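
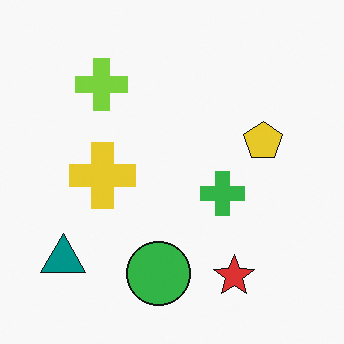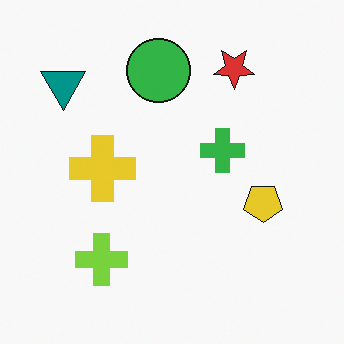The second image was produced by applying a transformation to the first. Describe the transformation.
This is the original image flipped vertically (top ↔ bottom).

The red star is in the bottom-right of the first image and the top-right of the second — shapes on opposite sides of the horizontal midline have swapped in a mirror flip.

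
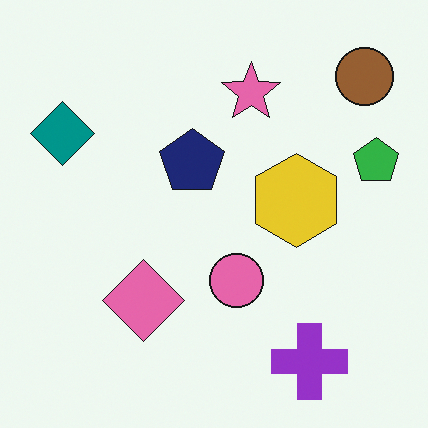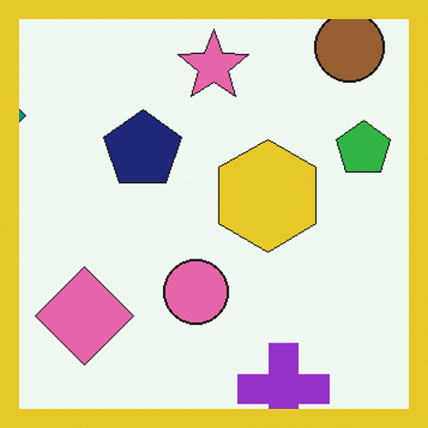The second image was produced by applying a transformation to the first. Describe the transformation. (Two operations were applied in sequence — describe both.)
The transformation is: cropped to a modestly smaller region and rescaled, then framed with a yellow border.

The visible shapes are larger and the field of view is narrower; shapes near the original edges may be partly or wholly outside the frame — a crop-and-rescale. A solid yellow frame runs around the edge of the second image, with the content slightly shrunk inside it.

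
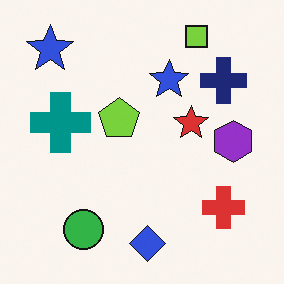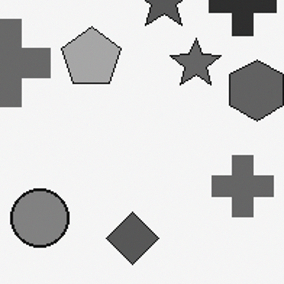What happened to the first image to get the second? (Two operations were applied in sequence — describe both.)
The image was cropped to a modestly smaller region and rescaled, then converted to grayscale.

The visible shapes are larger and the field of view is narrower; shapes near the original edges may be partly or wholly outside the frame — a crop-and-rescale. All color is removed — every shape is now a shade of grey.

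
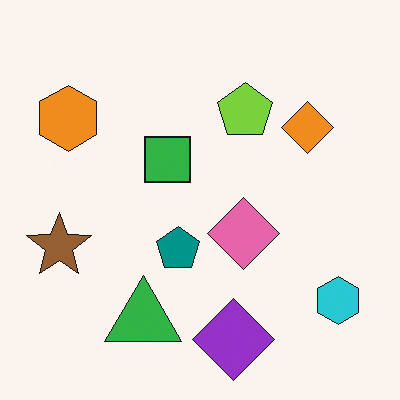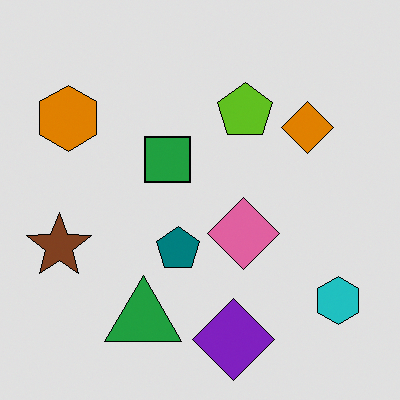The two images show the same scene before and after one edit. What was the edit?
Posterized to a reduced palette.

Each flat color has snapped to a coarser quantized level — most visibly, the near-white background has dropped to a flat grey.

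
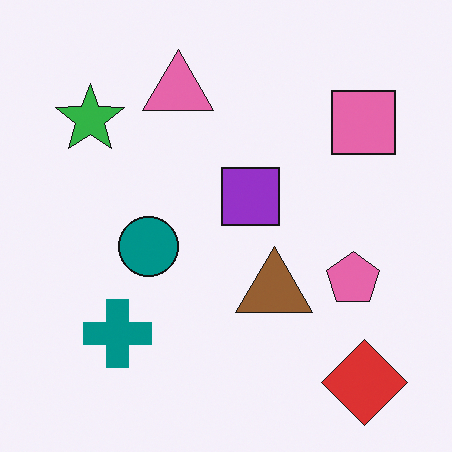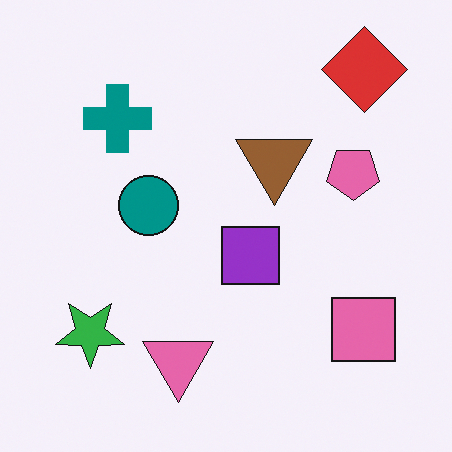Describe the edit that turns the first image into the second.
It was flipped vertically (top ↔ bottom).

The red diamond is in the bottom-right of the first image and the top-right of the second — shapes on opposite sides of the horizontal midline have swapped in a mirror flip.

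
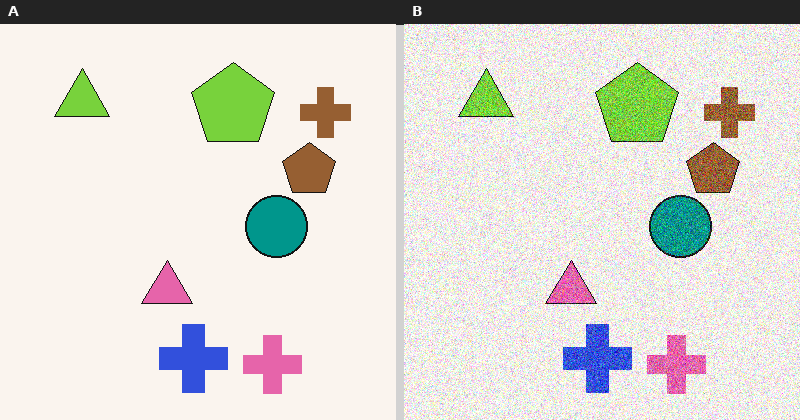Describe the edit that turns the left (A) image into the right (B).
It was degraded with strong gaussian noise.

Random speckle covers the whole image, including the flat background.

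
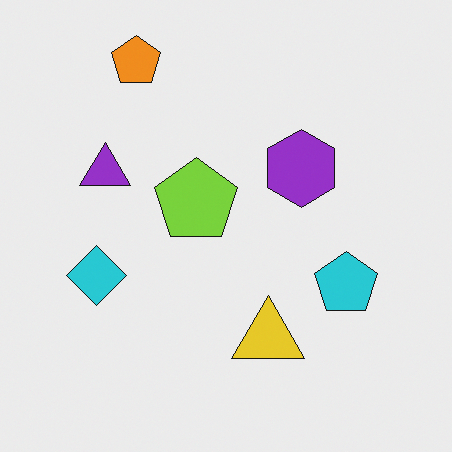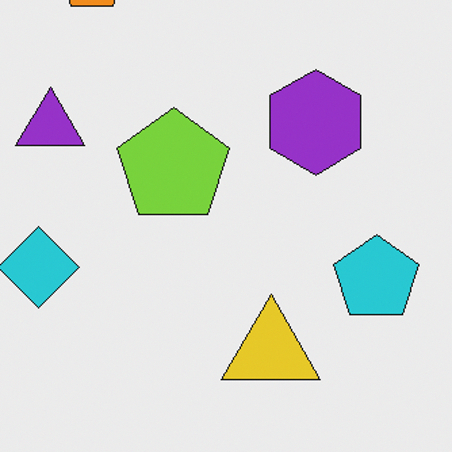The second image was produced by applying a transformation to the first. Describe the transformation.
This is the original image cropped slightly and scaled back up.

The visible shapes are larger and the field of view is narrower; shapes near the original edges may be partly or wholly outside the frame — a crop-and-rescale.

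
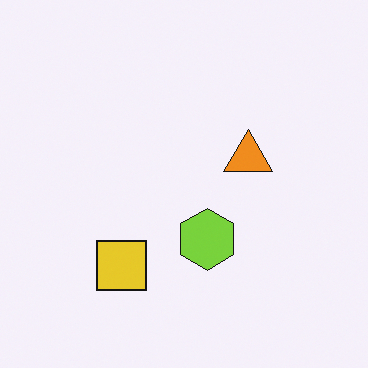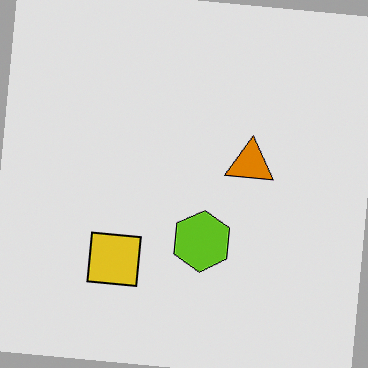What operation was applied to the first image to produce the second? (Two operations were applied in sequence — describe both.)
The image was rotated clockwise by a small amount, then posterized to a reduced palette.

Every shape is tilted by the same angle and the image corners show triangular fill wedges — a whole-image rotation by a non-right angle. Each flat color has snapped to a coarser quantized level — most visibly, the near-white background has dropped to a flat grey.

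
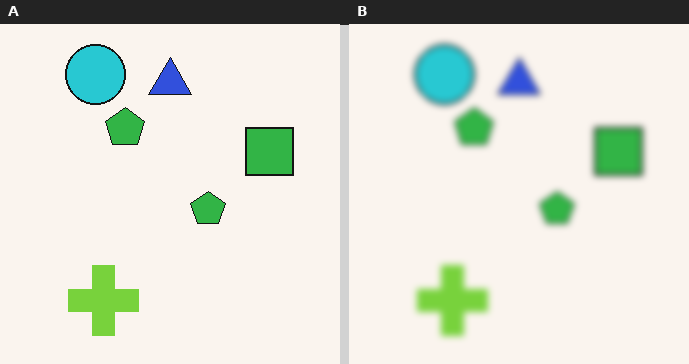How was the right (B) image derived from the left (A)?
The image was moderately blurred.

Shape edges and outlines are uniformly softened across the whole image.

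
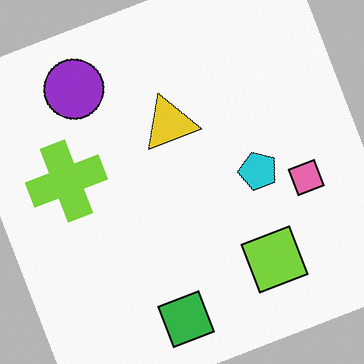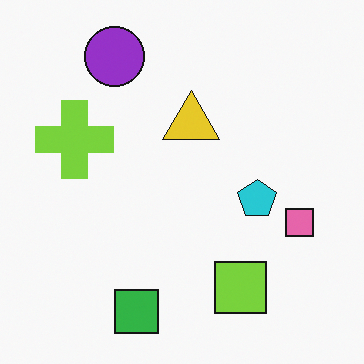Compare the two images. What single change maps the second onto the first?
The first image is the second rotated counter-clockwise by a moderate amount.

Every shape is tilted by the same angle and the image corners show triangular fill wedges — a whole-image rotation by a non-right angle.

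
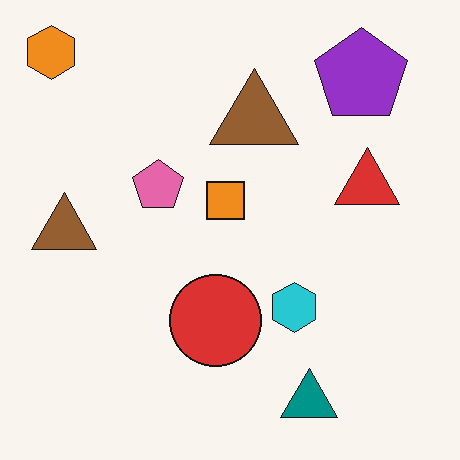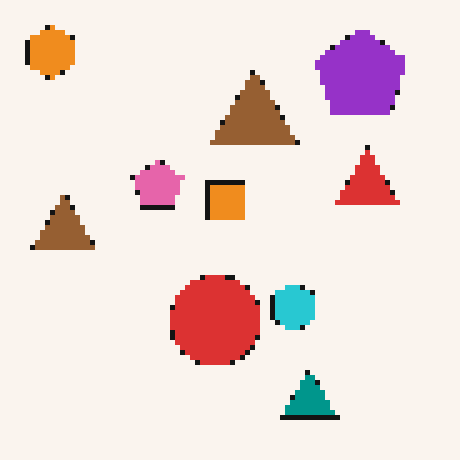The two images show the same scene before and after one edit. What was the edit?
Mildly pixelated.

Shapes are reduced to large square blocks; fine edges and outlines are lost — a downscale-then-upscale (mosaic) effect.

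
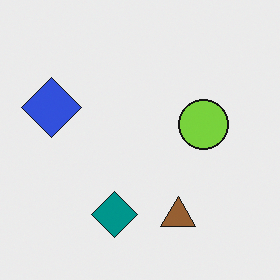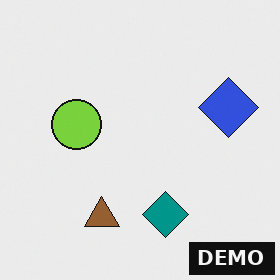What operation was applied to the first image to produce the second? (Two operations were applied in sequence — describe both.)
Flipped horizontally (left ↔ right), then watermarked with the text "DEMO" in the lower-right corner.

The blue diamond is in the left of the first image and the right of the second — shapes on opposite sides of the vertical midline have swapped in a mirror flip. A dark label reading "DEMO" appears in the lower-right corner.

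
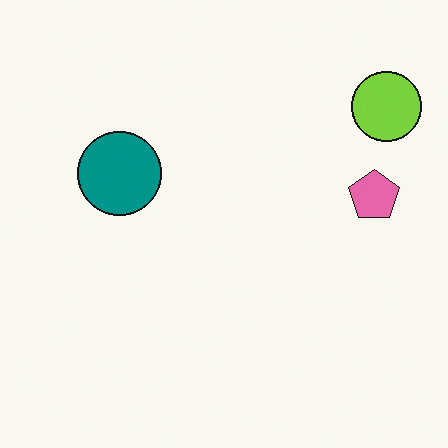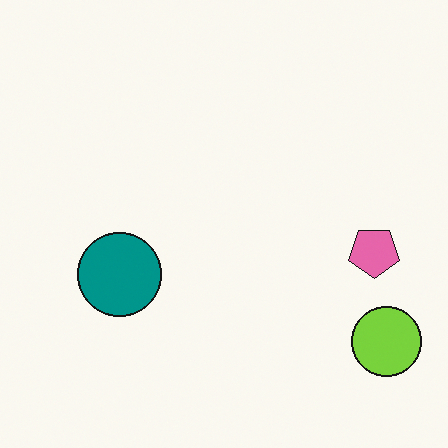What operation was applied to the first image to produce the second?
The image was flipped vertically (top ↔ bottom).

The lime circle is in the top-right of the first image and the bottom-right of the second — shapes on opposite sides of the horizontal midline have swapped in a mirror flip.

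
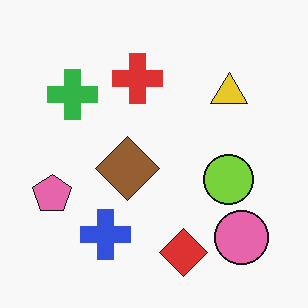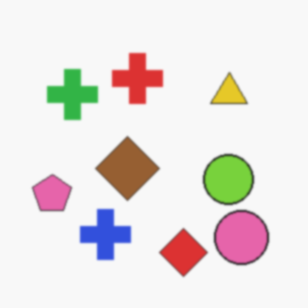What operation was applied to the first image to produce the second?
The image was slightly softened.

Shape edges and outlines are uniformly softened across the whole image.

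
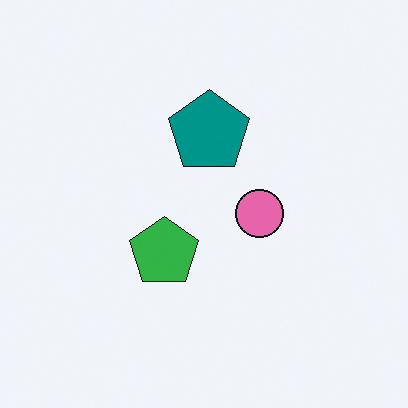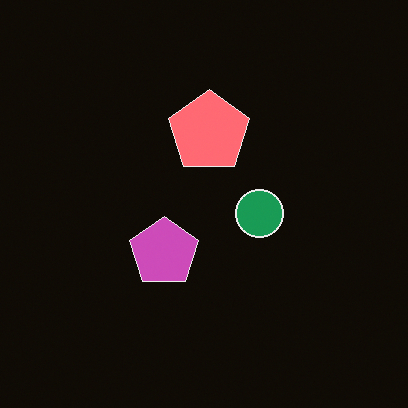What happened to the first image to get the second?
The second image is the first color-inverted (negative).

The light background has become dark and every shape's color is its complement — a photographic negative.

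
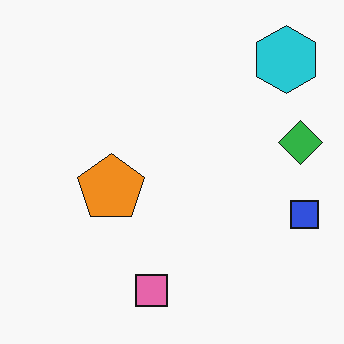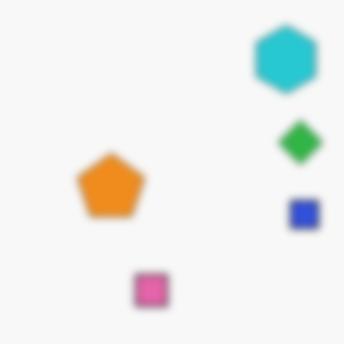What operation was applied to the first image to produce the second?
The transformation is: noticeably gaussian-blurred.

Shape edges and outlines are uniformly softened across the whole image.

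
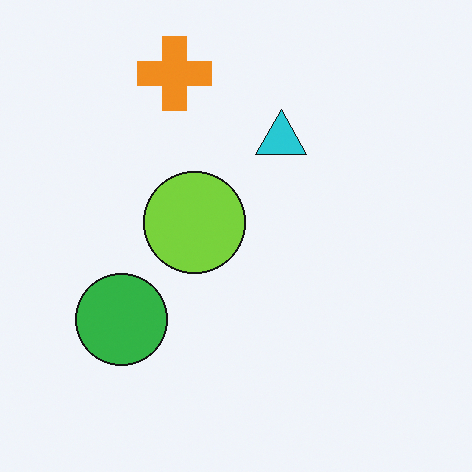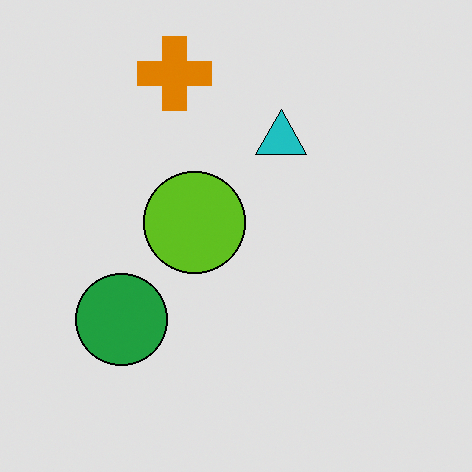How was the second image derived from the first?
It was posterized to a reduced palette.

Each flat color has snapped to a coarser quantized level — most visibly, the near-white background has dropped to a flat grey.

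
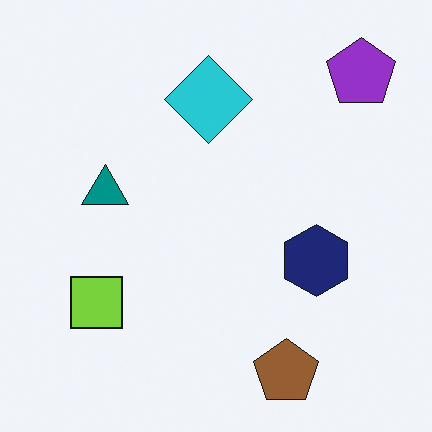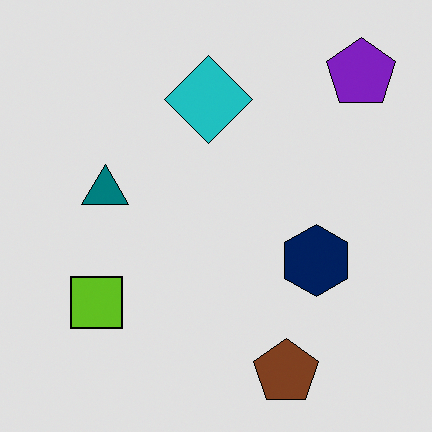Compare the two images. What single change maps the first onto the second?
Moderately posterized.

Each flat color has snapped to a coarser quantized level — most visibly, the near-white background has dropped to a flat grey.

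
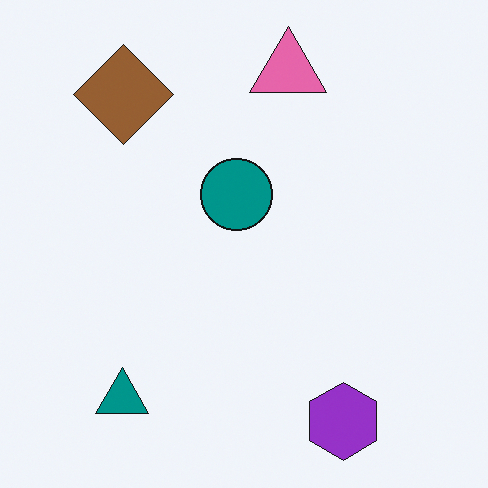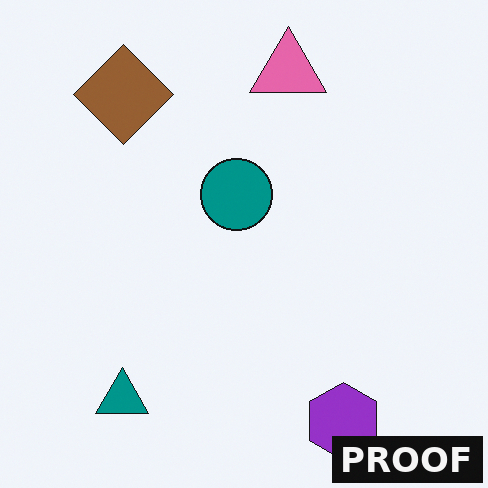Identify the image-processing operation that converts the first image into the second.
This is the original image watermarked with the text "PROOF" in the lower-right corner.

A dark label reading "PROOF" appears in the lower-right corner.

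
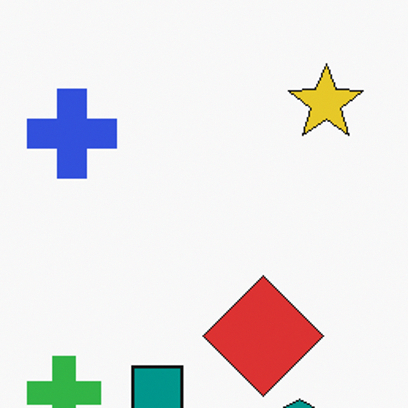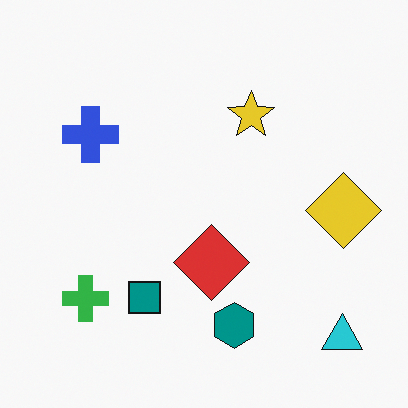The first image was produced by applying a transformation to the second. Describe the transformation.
The transformation is: cropped to a modestly smaller region and rescaled.

The visible shapes are larger and the field of view is narrower; shapes near the original edges may be partly or wholly outside the frame — a crop-and-rescale.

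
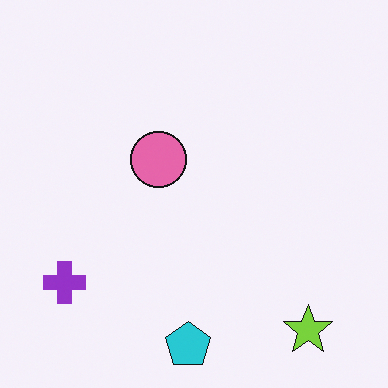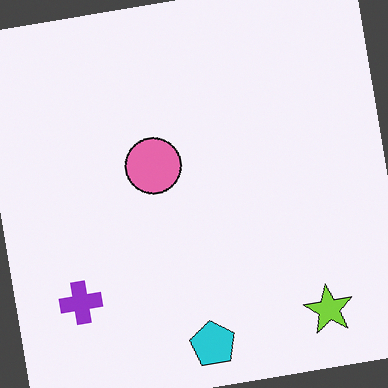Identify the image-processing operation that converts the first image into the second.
This is the original image rotated counter-clockwise by a small amount.

Every shape is tilted by the same angle and the image corners show triangular fill wedges — a whole-image rotation by a non-right angle.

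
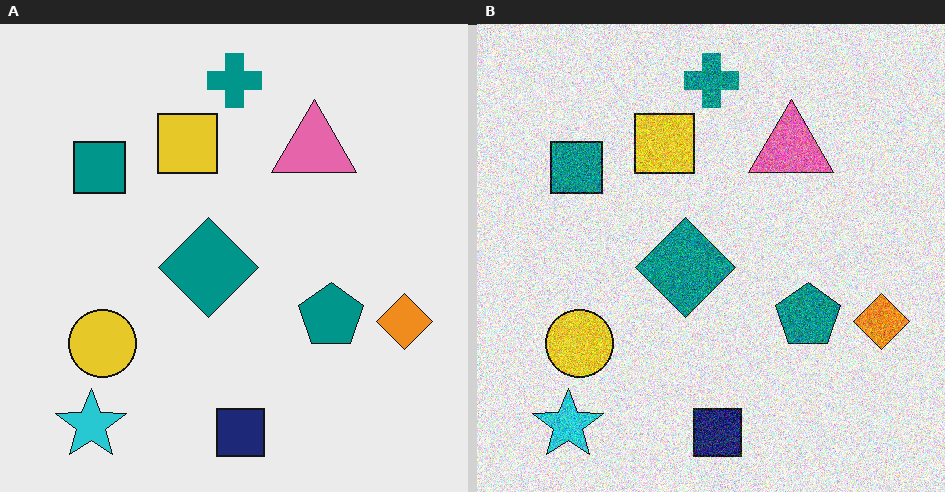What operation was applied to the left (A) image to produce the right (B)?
This is the original image degraded with strong gaussian noise.

Random speckle covers the whole image, including the flat background.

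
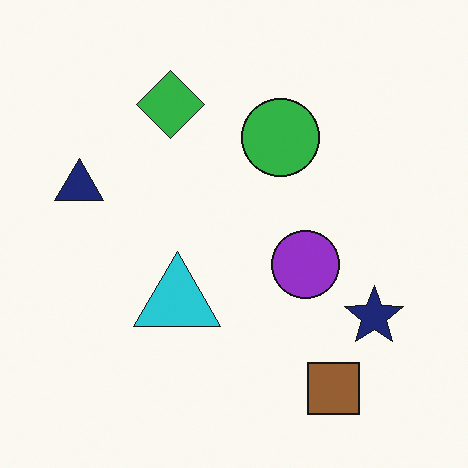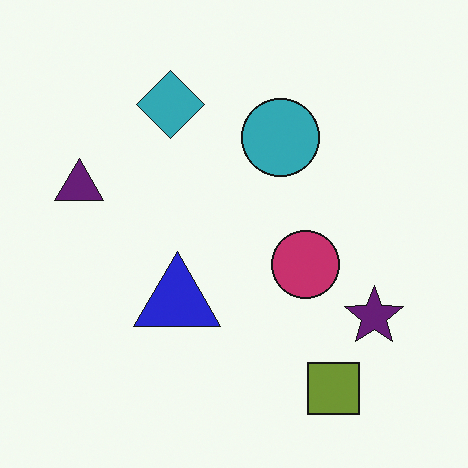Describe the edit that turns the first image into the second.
The transformation is: hue-shifted by a small amount.

Every shape's color has rotated by the same amount around the hue wheel — a uniform hue shift.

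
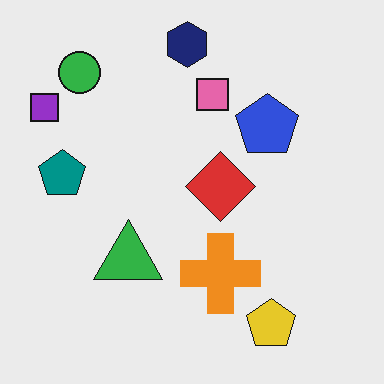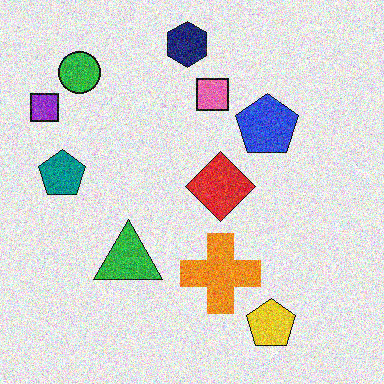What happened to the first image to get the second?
Degraded with strong gaussian noise.

Random speckle covers the whole image, including the flat background.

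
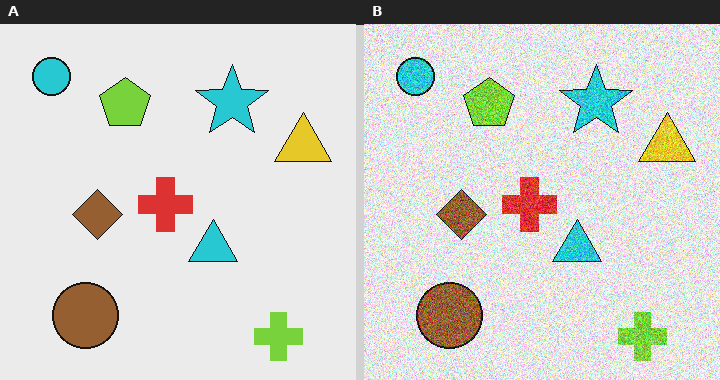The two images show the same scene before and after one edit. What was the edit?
The image was degraded with a thick layer of grain.

Random speckle covers the whole image, including the flat background.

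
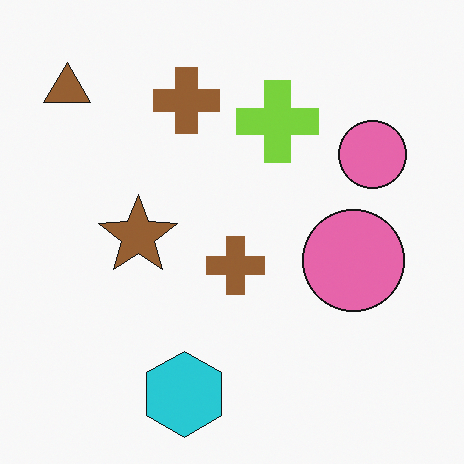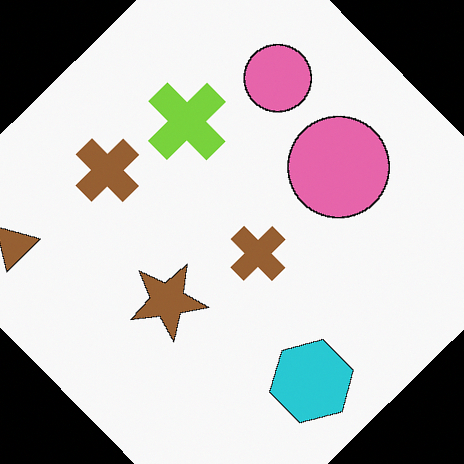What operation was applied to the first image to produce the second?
The second image is the first rotated counter-clockwise by a large amount — several tens of degrees.

Every shape is tilted by the same angle and the image corners show triangular fill wedges — a whole-image rotation by a non-right angle.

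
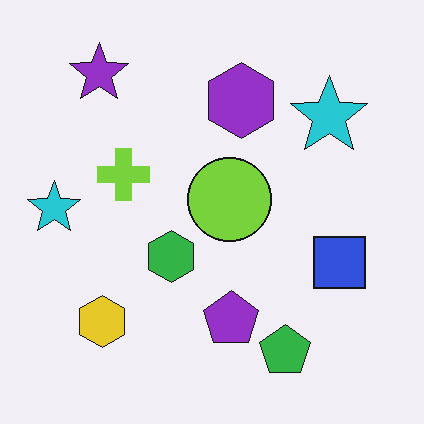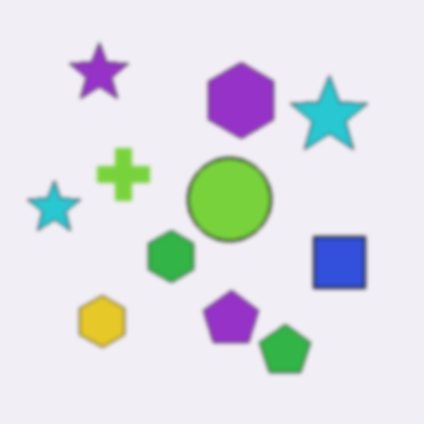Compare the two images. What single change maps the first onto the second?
It was lightly blurred.

Shape edges and outlines are uniformly softened across the whole image.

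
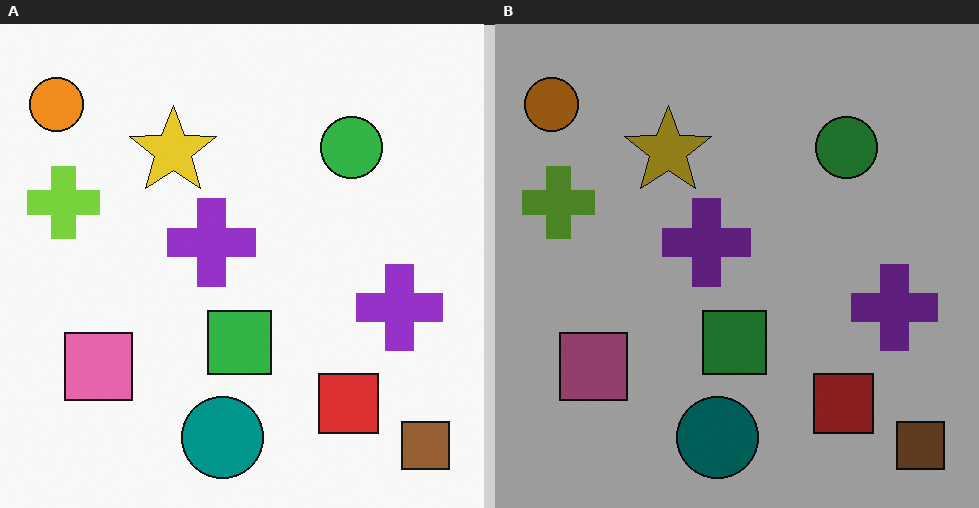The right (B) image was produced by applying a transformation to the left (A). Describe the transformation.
The transformation is: substantially darkened.

Every pixel — background and shapes alike — is uniformly darkened.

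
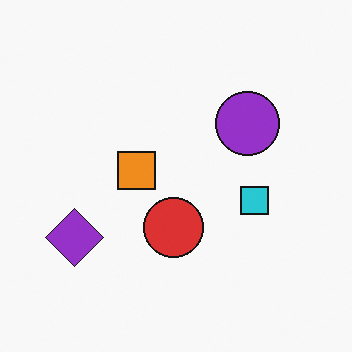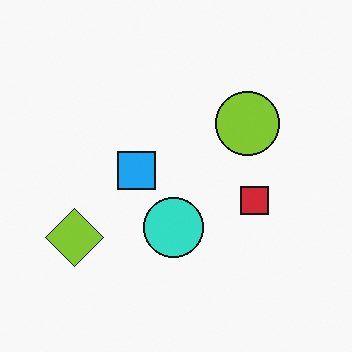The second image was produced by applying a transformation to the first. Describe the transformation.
The transformation is: hue-shifted through roughly half the color wheel.

Every shape's color has rotated by the same amount around the hue wheel — a uniform hue shift.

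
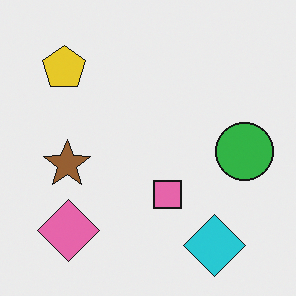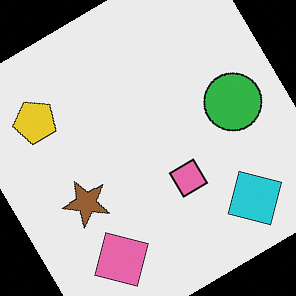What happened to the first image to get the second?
The transformation is: rotated counter-clockwise by a large amount — several tens of degrees.

Every shape is tilted by the same angle and the image corners show triangular fill wedges — a whole-image rotation by a non-right angle.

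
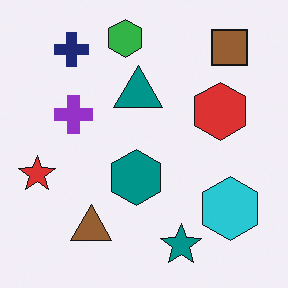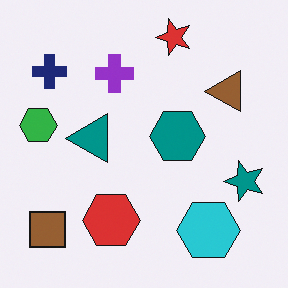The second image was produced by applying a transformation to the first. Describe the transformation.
The image was transposed (reflected across the top-left ↔ bottom-right diagonal).

Shapes have swapped their row and column positions — what was in the top-right is now in the bottom-left — a diagonal reflection.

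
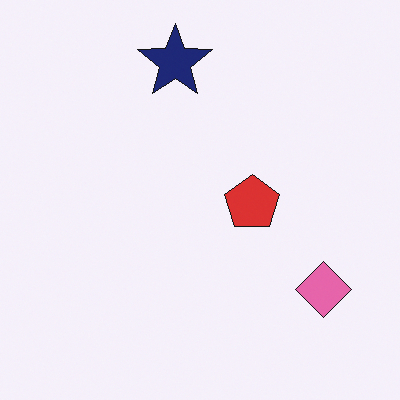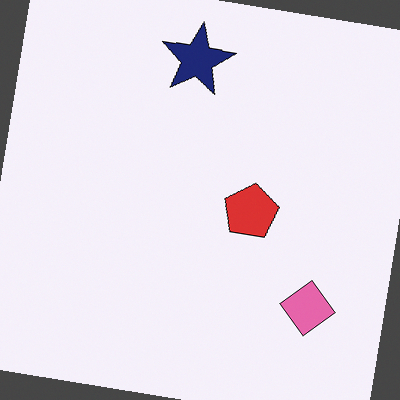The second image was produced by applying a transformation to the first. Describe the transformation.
The second image is the first rotated clockwise by a slight angle.

Every shape is tilted by the same angle and the image corners show triangular fill wedges — a whole-image rotation by a non-right angle.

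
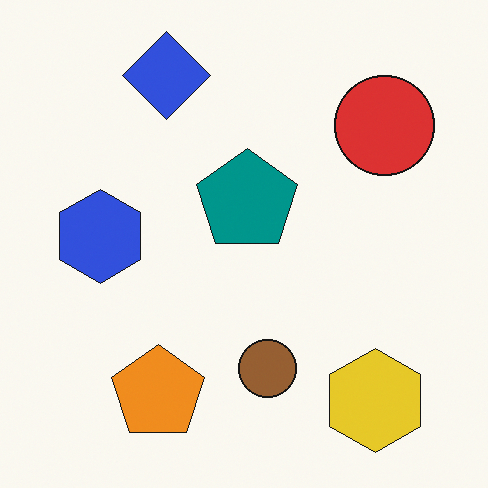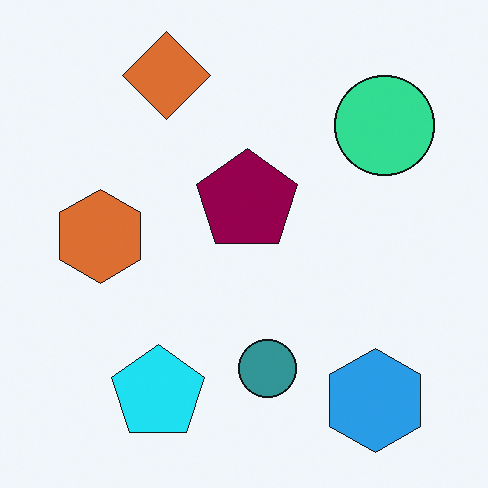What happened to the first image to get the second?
Hue-shifted by a moderate amount.

Every shape's color has rotated by the same amount around the hue wheel — a uniform hue shift.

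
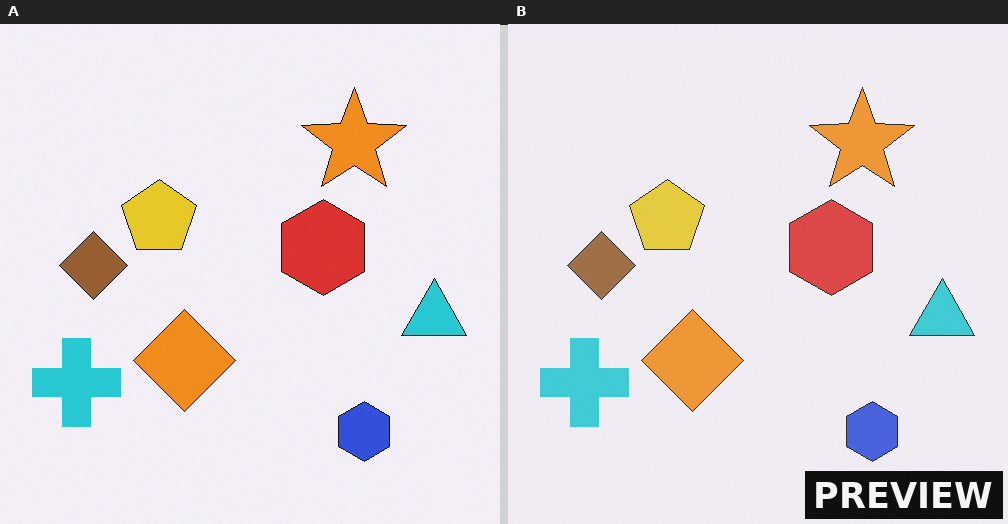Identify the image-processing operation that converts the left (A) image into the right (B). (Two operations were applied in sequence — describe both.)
This is the original image given slightly reduced contrast, then watermarked with the text "PREVIEW" in the lower-right corner.

Tones are pushed toward mid-grey across the whole image — a global contrast change. A dark label reading "PREVIEW" appears in the lower-right corner.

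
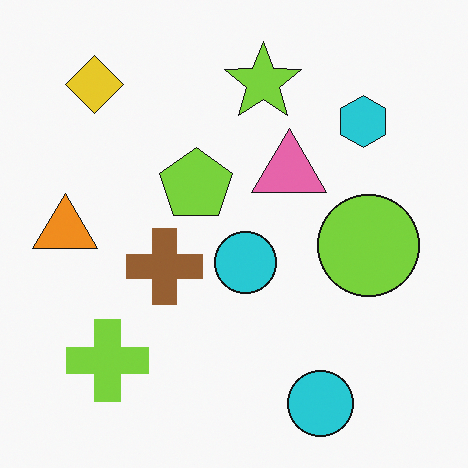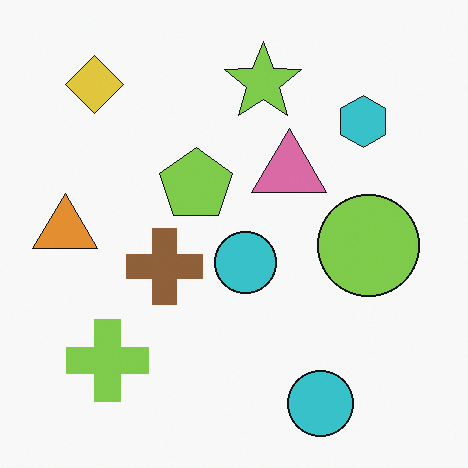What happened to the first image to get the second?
Slightly desaturated.

All colors are more muted and greyish — a global saturation change.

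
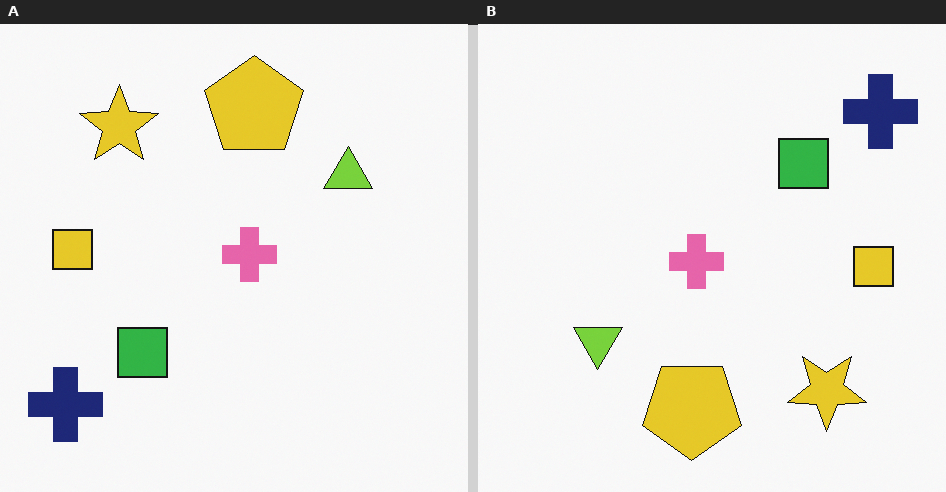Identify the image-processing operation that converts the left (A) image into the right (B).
This is the original image rotated 180°.

The navy cross sits in the bottom-left of the left (A) image and the top-right of the right (B) — consistent with a whole-image 180° rotation.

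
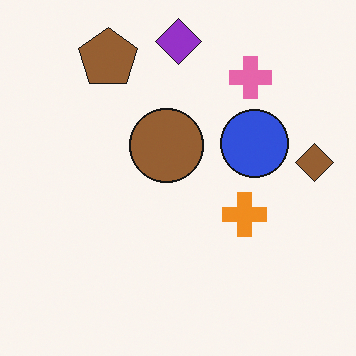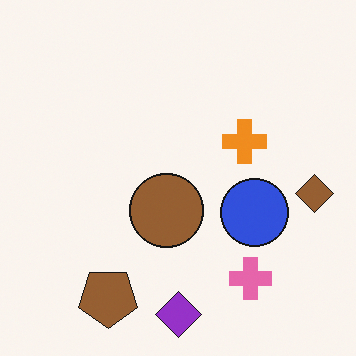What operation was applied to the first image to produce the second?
The image was flipped vertically (top ↔ bottom).

The purple diamond is in the top of the first image and the bottom of the second — shapes on opposite sides of the horizontal midline have swapped in a mirror flip.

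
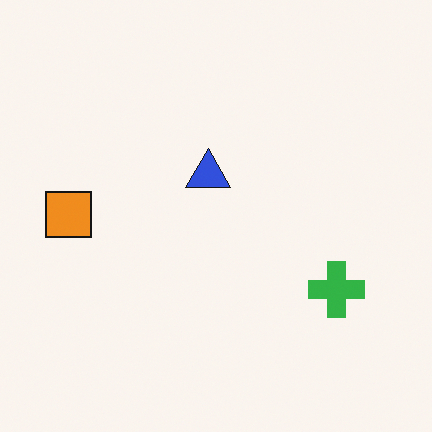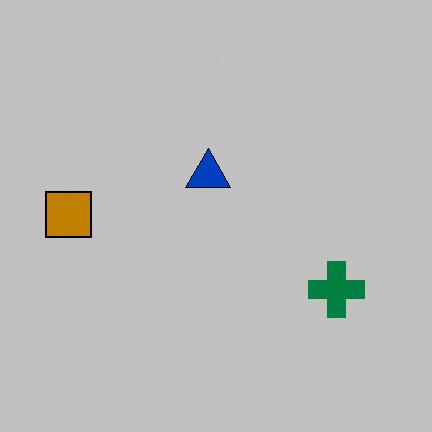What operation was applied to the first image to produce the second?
The second image is the first aggressively posterized.

Each flat color has snapped to a coarser quantized level — most visibly, the near-white background has dropped to a flat grey.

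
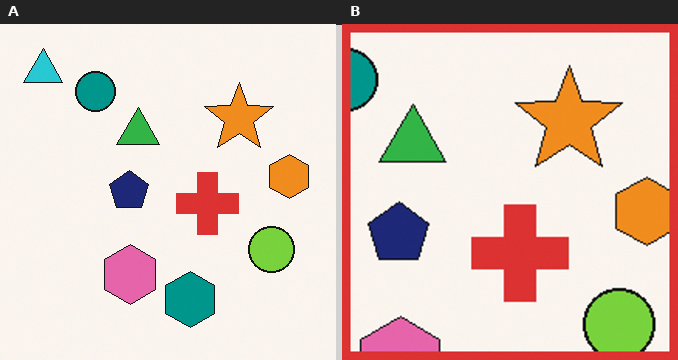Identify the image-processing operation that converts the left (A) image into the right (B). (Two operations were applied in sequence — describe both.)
The transformation is: cropped tightly and scaled back up, then framed with a red border.

The visible shapes are larger and the field of view is narrower; shapes near the original edges may be partly or wholly outside the frame — a crop-and-rescale. A solid red frame runs around the edge of the right (B) image, with the content slightly shrunk inside it.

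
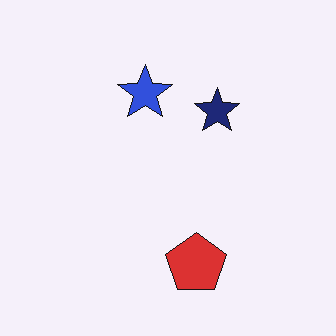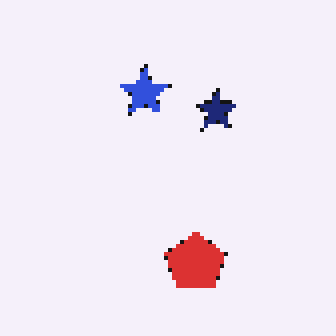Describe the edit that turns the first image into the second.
The transformation is: mildly pixelated.

Shapes are reduced to large square blocks; fine edges and outlines are lost — a downscale-then-upscale (mosaic) effect.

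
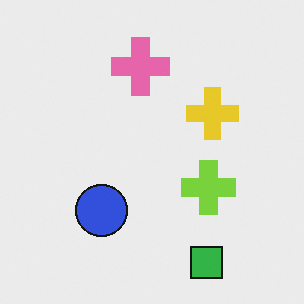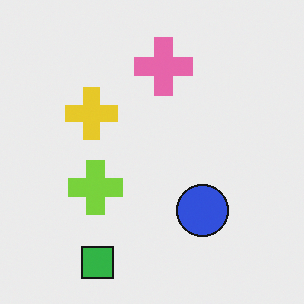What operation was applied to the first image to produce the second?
It was flipped horizontally (left ↔ right).

The yellow cross is in the right of the first image and the left of the second — shapes on opposite sides of the vertical midline have swapped in a mirror flip.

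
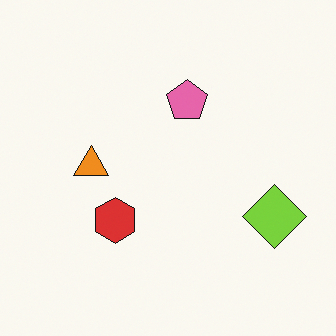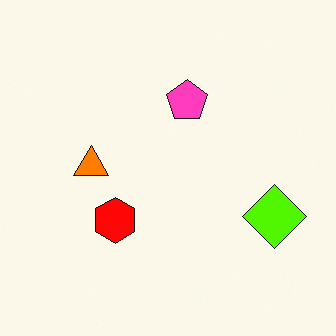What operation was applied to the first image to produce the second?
The second image is the first made much more vivid (saturation change).

All colors are more vivid — a global saturation change.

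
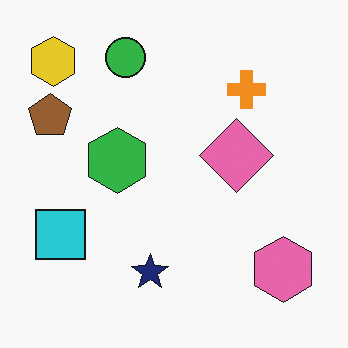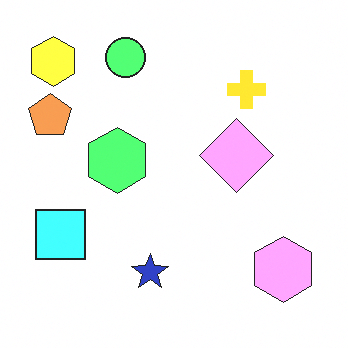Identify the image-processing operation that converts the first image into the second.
Noticeably brightened.

Every pixel — background and shapes alike — is uniformly brightened.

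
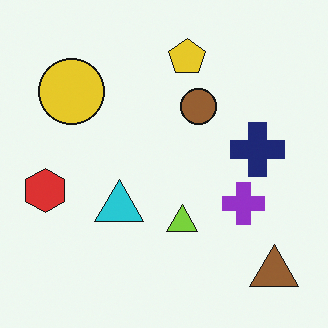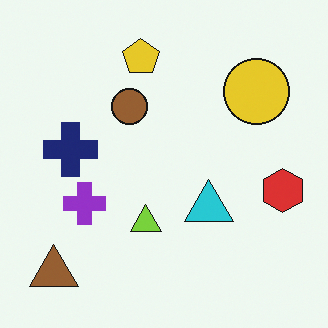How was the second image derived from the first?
This is the original image flipped horizontally (left ↔ right).

The red hexagon is in the left of the first image and the right of the second — shapes on opposite sides of the vertical midline have swapped in a mirror flip.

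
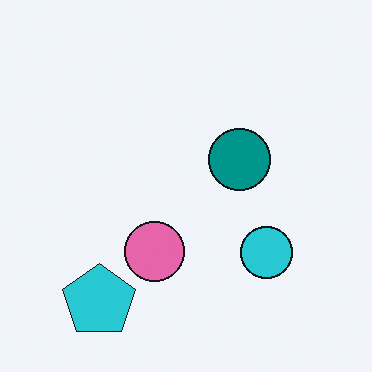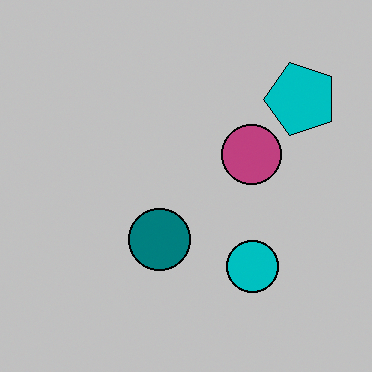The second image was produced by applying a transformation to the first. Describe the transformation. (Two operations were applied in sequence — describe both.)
The second image is the first aggressively posterized, then transposed (reflected across the top-left ↔ bottom-right diagonal).

Each flat color has snapped to a coarser quantized level — most visibly, the near-white background has dropped to a flat grey. Shapes have swapped their row and column positions — what was in the top-right is now in the bottom-left — a diagonal reflection.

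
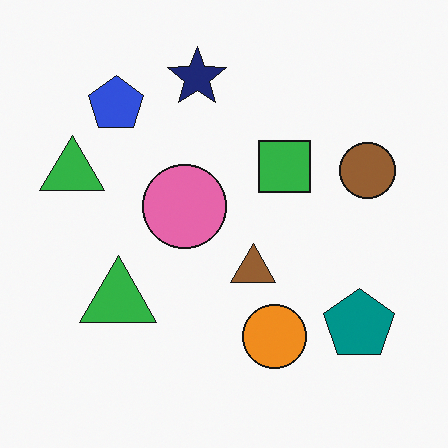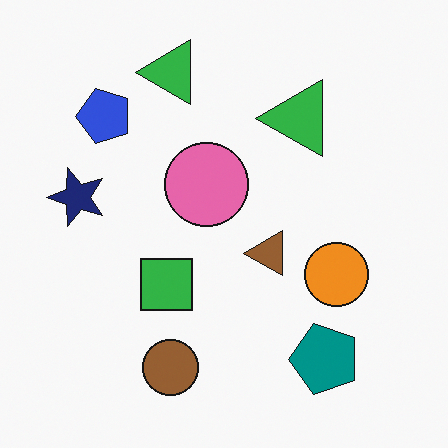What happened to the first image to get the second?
The image was transposed (reflected across the top-left ↔ bottom-right diagonal).

Shapes have swapped their row and column positions — what was in the top-right is now in the bottom-left — a diagonal reflection.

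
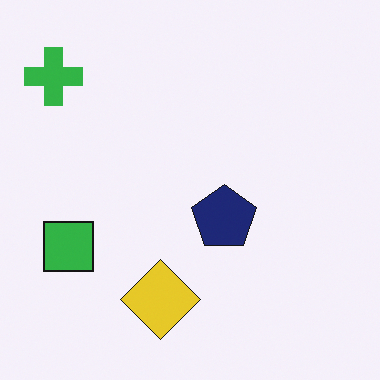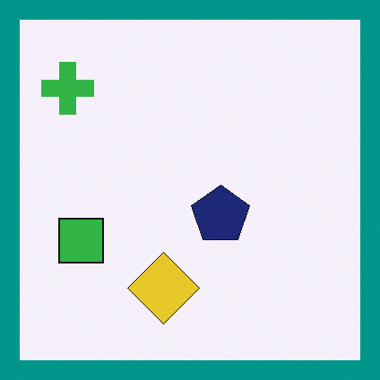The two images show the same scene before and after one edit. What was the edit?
It was framed with a teal border.

A solid teal frame runs around the edge of the second image, with the content slightly shrunk inside it.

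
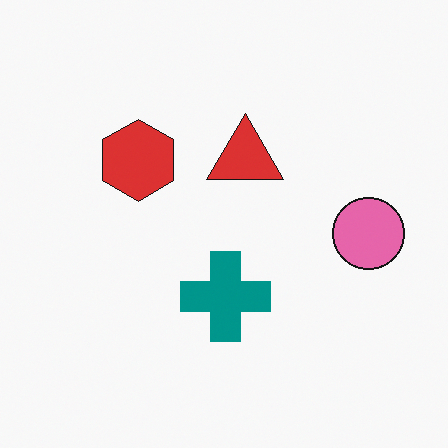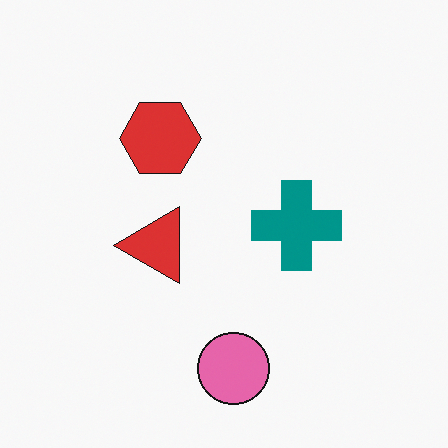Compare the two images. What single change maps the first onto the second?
Transposed (reflected across the top-left ↔ bottom-right diagonal).

Shapes have swapped their row and column positions — what was in the top-right is now in the bottom-left — a diagonal reflection.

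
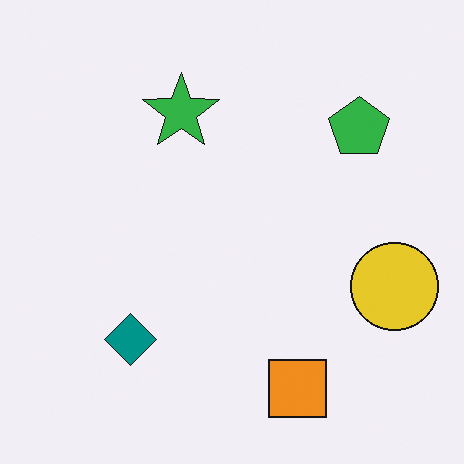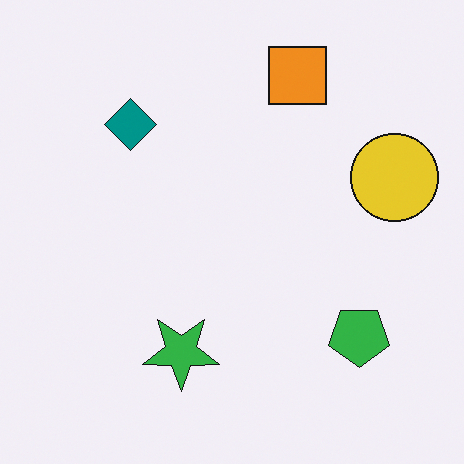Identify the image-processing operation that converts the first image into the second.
The second image is the first flipped vertically (top ↔ bottom).

The orange square is in the bottom of the first image and the top of the second — shapes on opposite sides of the horizontal midline have swapped in a mirror flip.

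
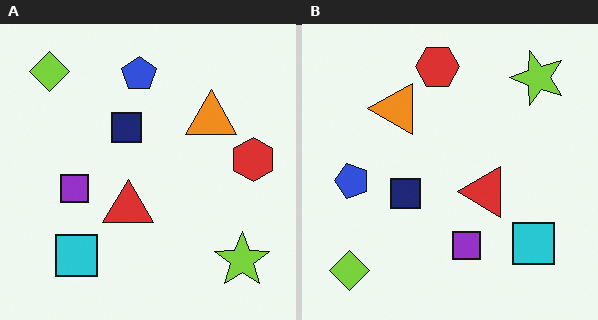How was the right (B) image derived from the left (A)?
This is the original image rotated 90° counter-clockwise.

The lime diamond sits in the top-left of the left (A) image and the bottom-left of the right (B) — consistent with a whole-image 90° counter-clockwise rotation.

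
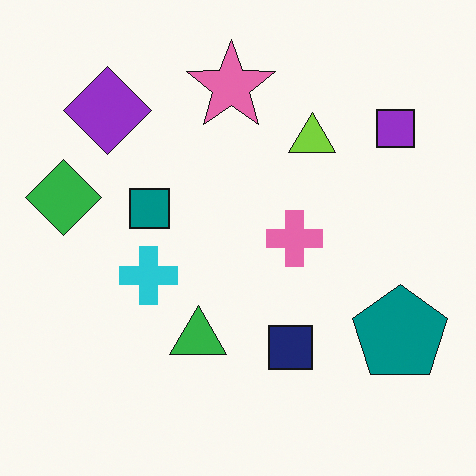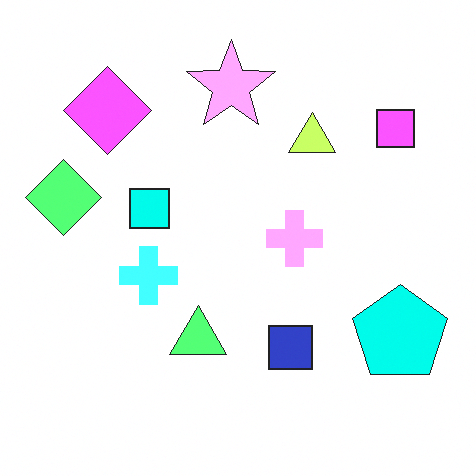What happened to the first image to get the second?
This is the original image brightened a lot.

Every pixel — background and shapes alike — is uniformly brightened.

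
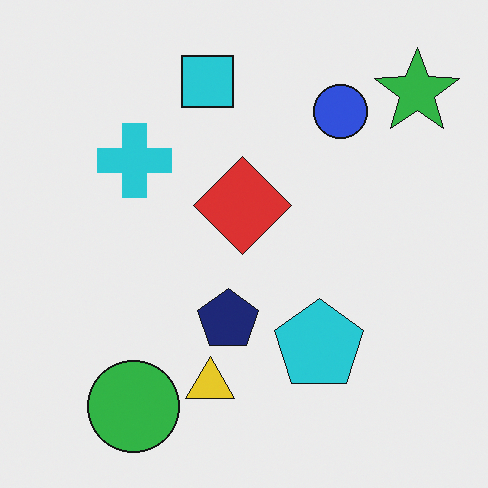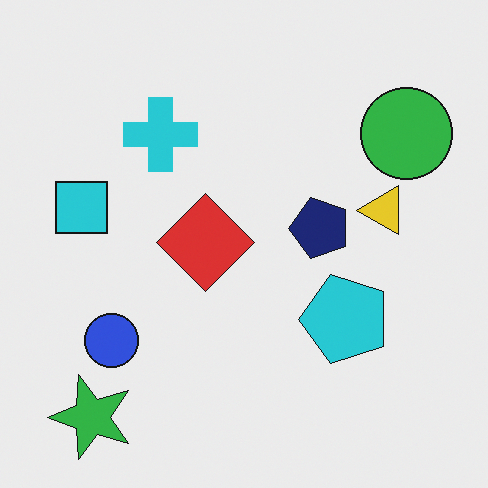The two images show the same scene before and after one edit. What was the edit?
Transposed (reflected across the top-left ↔ bottom-right diagonal).

Shapes have swapped their row and column positions — what was in the top-right is now in the bottom-left — a diagonal reflection.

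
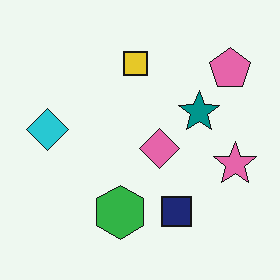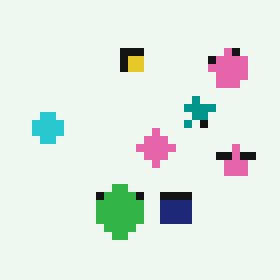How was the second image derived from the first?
It was moderately pixelated.

Shapes are reduced to large square blocks; fine edges and outlines are lost — a downscale-then-upscale (mosaic) effect.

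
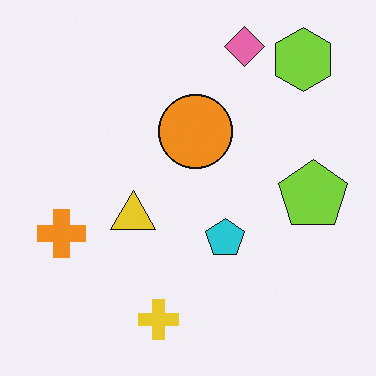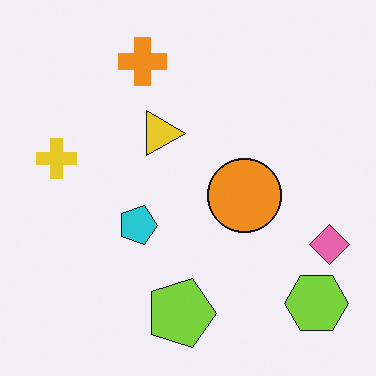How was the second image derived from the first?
The image was rotated 90° clockwise.

The lime hexagon sits in the top-right of the first image and the bottom-right of the second — consistent with a whole-image 90° clockwise rotation.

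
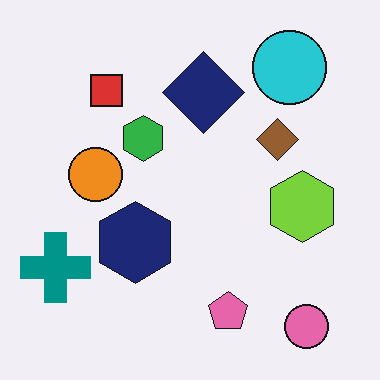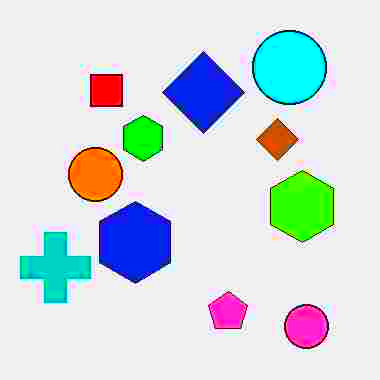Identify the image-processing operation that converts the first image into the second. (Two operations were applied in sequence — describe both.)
It was heavily JPEG-compressed with obvious blocking artifacts, then made much more vivid (saturation change).

Blocky 8×8 compression artifacts appear around shape edges and the flat background shows ringing — characteristic JPEG degradation. All colors are more vivid — a global saturation change.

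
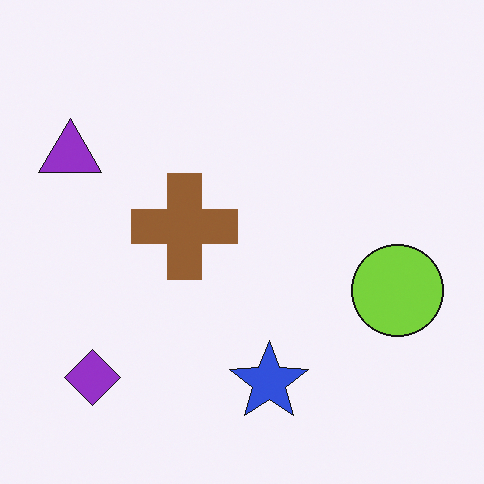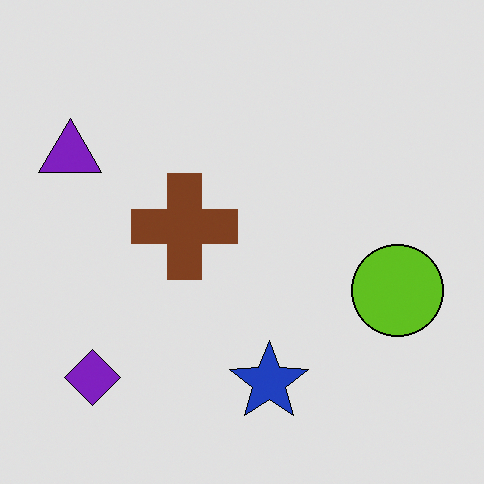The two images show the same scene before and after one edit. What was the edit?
Posterized to a reduced palette.

Each flat color has snapped to a coarser quantized level — most visibly, the near-white background has dropped to a flat grey.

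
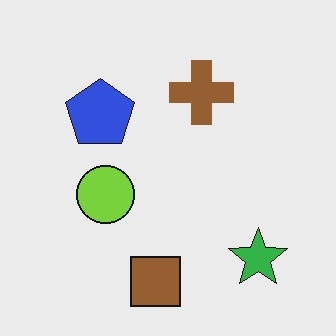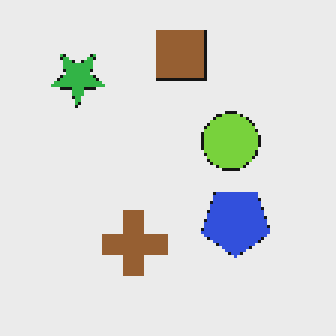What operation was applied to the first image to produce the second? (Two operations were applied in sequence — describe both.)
The image was rotated 180°, then lightly pixelated (a mild mosaic effect).

The green star sits in the bottom-right of the first image and the top-left of the second — consistent with a whole-image 180° rotation. Shapes are reduced to large square blocks; fine edges and outlines are lost — a downscale-then-upscale (mosaic) effect.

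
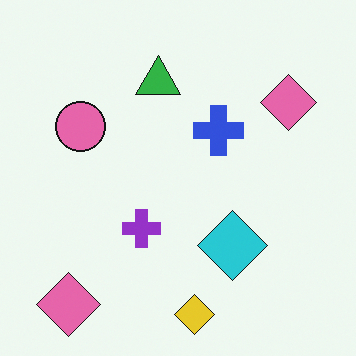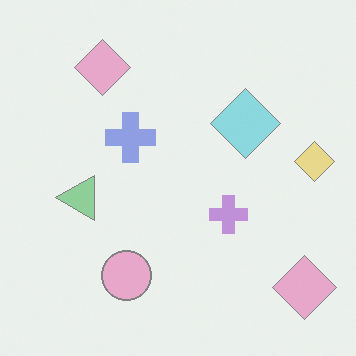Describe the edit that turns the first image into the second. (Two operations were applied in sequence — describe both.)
Washed out (contrast reduced), then rotated 90° counter-clockwise.

Tones are pushed toward mid-grey across the whole image — a global contrast change. The yellow diamond sits in the bottom of the first image and the right of the second — consistent with a whole-image 90° counter-clockwise rotation.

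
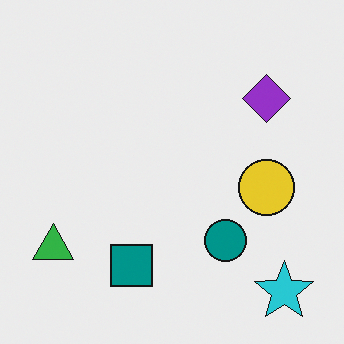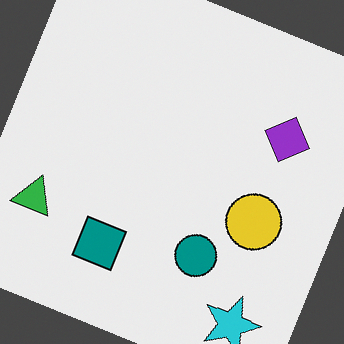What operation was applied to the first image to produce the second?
The second image is the first rotated clockwise by a clearly visible amount.

Every shape is tilted by the same angle and the image corners show triangular fill wedges — a whole-image rotation by a non-right angle.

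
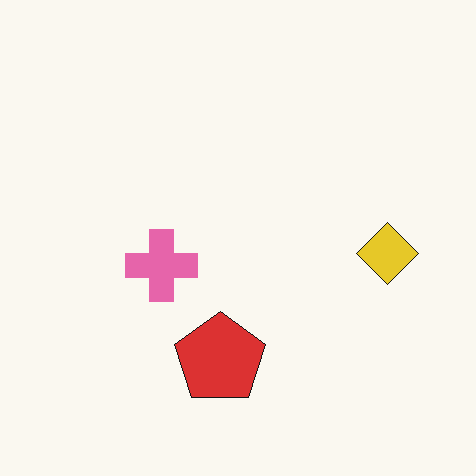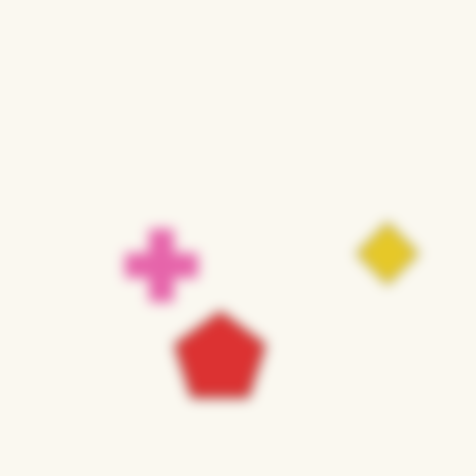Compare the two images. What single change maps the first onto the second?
The second image is the first heavily blurred.

Shape edges and outlines are uniformly softened across the whole image.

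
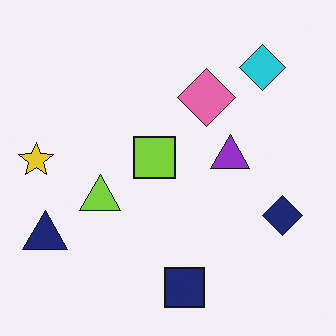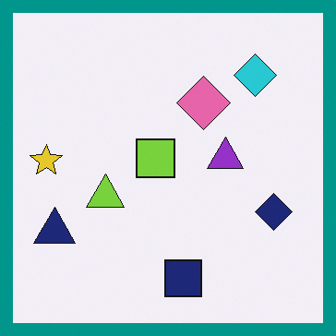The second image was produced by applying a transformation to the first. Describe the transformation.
Framed with a teal border.

A solid teal frame runs around the edge of the second image, with the content slightly shrunk inside it.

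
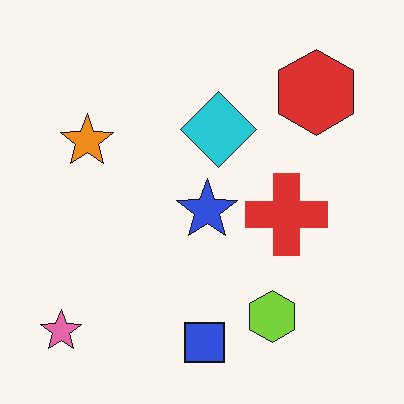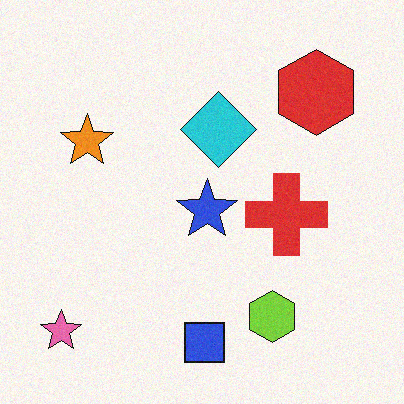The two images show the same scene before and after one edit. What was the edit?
It was degraded with light additive noise.

Random speckle covers the whole image, including the flat background.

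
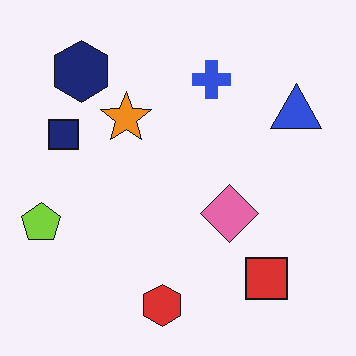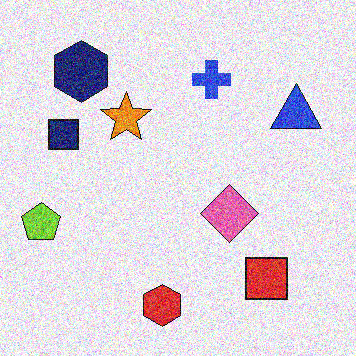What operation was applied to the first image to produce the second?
The second image is the first degraded with a thick layer of grain.

Random speckle covers the whole image, including the flat background.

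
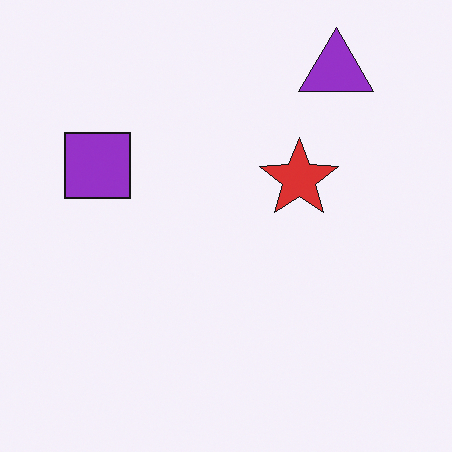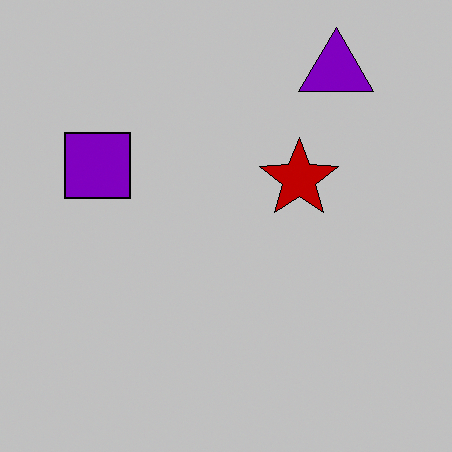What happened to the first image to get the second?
The image was aggressively posterized.

Each flat color has snapped to a coarser quantized level — most visibly, the near-white background has dropped to a flat grey.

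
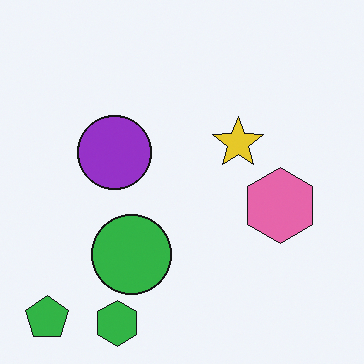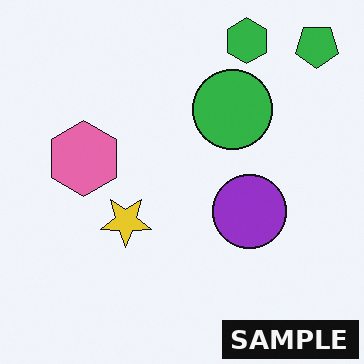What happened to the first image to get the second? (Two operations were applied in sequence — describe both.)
The second image is the first rotated 180°, then watermarked with the text "SAMPLE" in the lower-right corner.

The green pentagon sits in the bottom-left of the first image and the top-right of the second — consistent with a whole-image 180° rotation. A dark label reading "SAMPLE" appears in the lower-right corner.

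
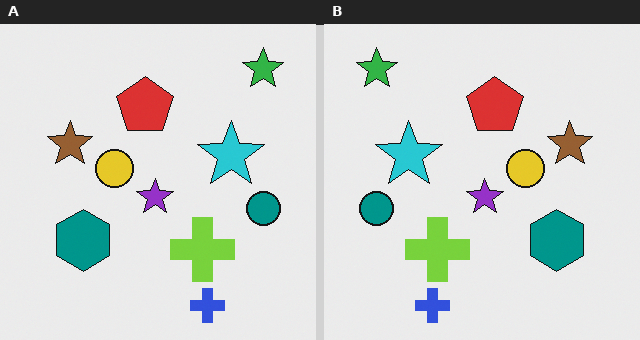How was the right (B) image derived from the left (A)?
This is the original image flipped horizontally (left ↔ right).

The green star is in the top-right of the left (A) image and the top-left of the right (B) — shapes on opposite sides of the vertical midline have swapped in a mirror flip.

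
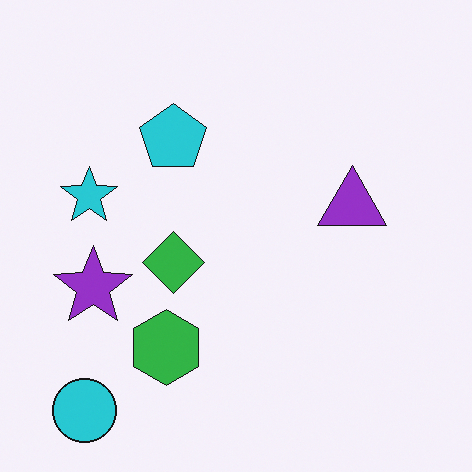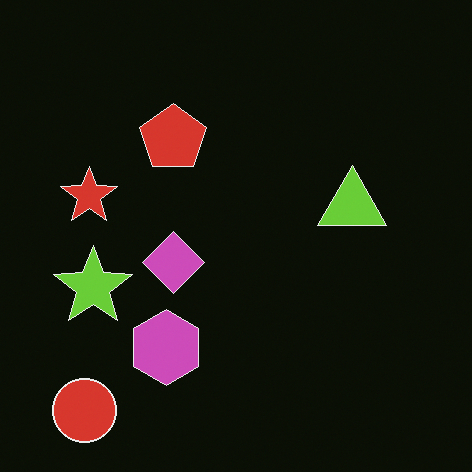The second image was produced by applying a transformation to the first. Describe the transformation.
The second image is the first color-inverted (negative).

The light background has become dark and every shape's color is its complement — a photographic negative.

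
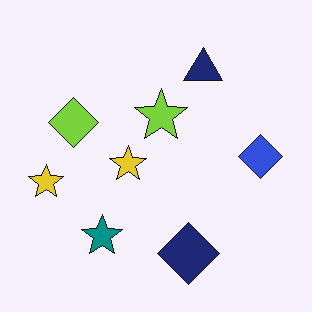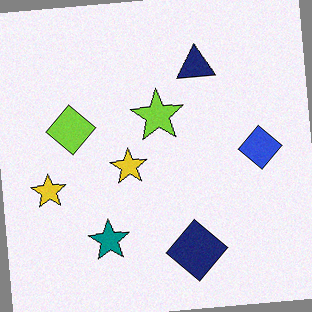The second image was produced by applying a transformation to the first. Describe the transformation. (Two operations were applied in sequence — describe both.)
This is the original image degraded with subtle gaussian noise, then rotated counter-clockwise by a few degrees.

Random speckle covers the whole image, including the flat background. Every shape is tilted by the same angle and the image corners show triangular fill wedges — a whole-image rotation by a non-right angle.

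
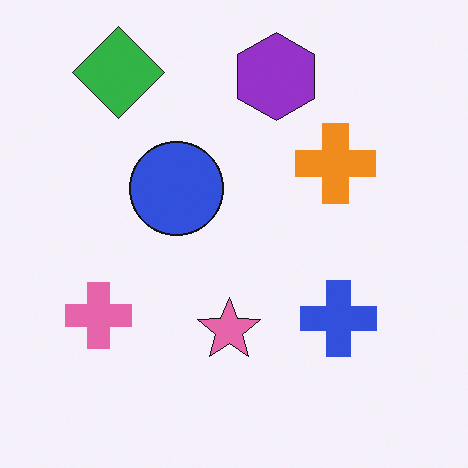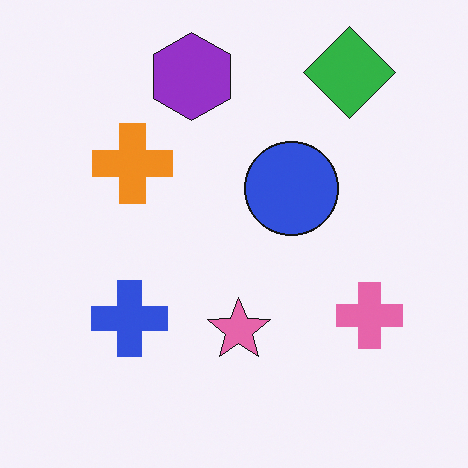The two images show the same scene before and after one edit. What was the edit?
The second image is the first flipped horizontally (left ↔ right).

The pink cross is in the bottom-left of the first image and the bottom-right of the second — shapes on opposite sides of the vertical midline have swapped in a mirror flip.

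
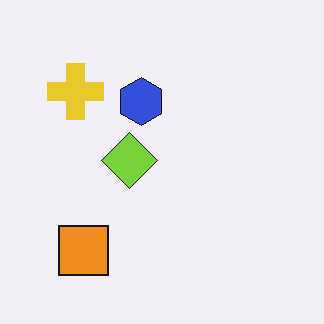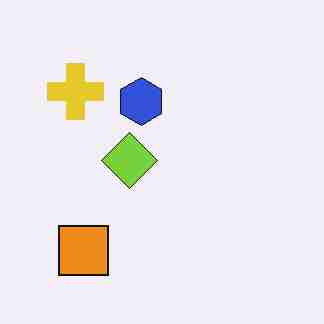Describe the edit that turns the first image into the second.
The image was degraded with heavy JPEG compression.

Blocky 8×8 compression artifacts appear around shape edges and the flat background shows ringing — characteristic JPEG degradation.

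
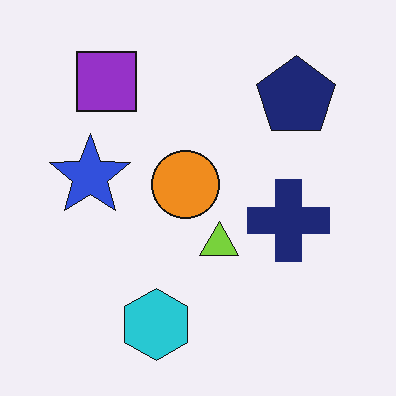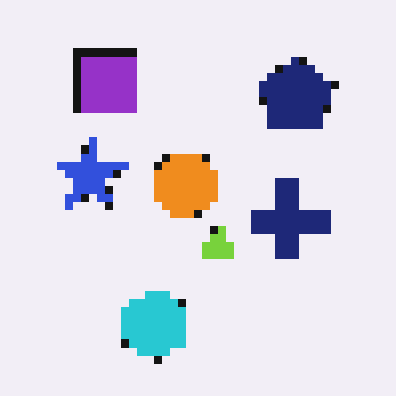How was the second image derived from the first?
The transformation is: moderately pixelated.

Shapes are reduced to large square blocks; fine edges and outlines are lost — a downscale-then-upscale (mosaic) effect.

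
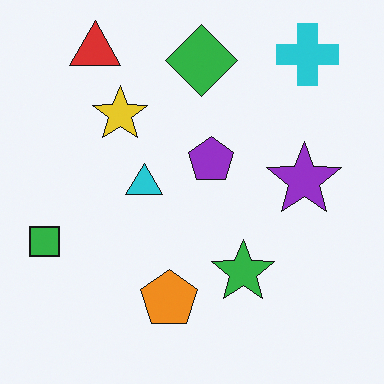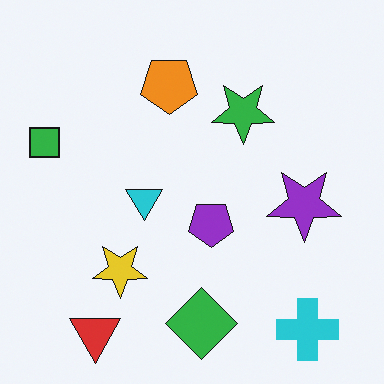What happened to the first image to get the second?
The transformation is: flipped vertically (top ↔ bottom).

The red triangle is in the top-left of the first image and the bottom-left of the second — shapes on opposite sides of the horizontal midline have swapped in a mirror flip.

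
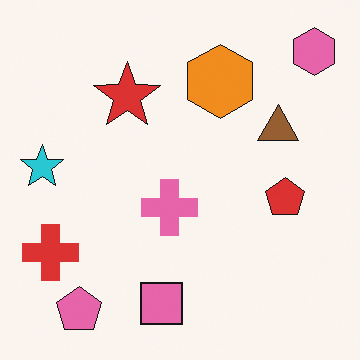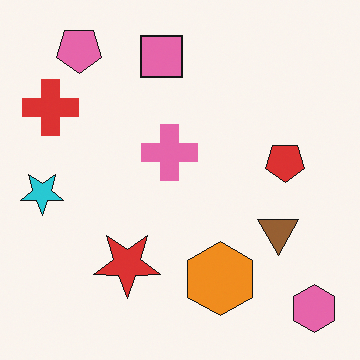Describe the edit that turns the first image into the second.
Flipped vertically (top ↔ bottom).

The pink pentagon is in the bottom-left of the first image and the top-left of the second — shapes on opposite sides of the horizontal midline have swapped in a mirror flip.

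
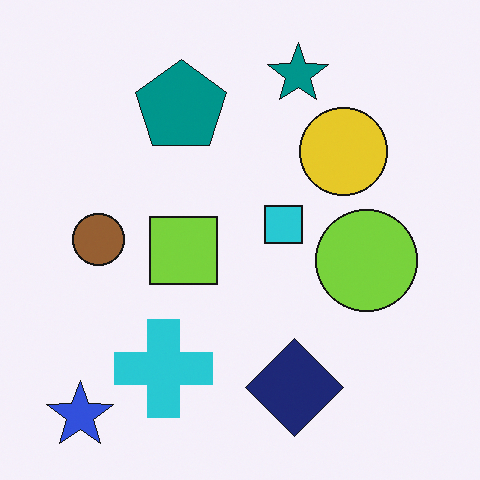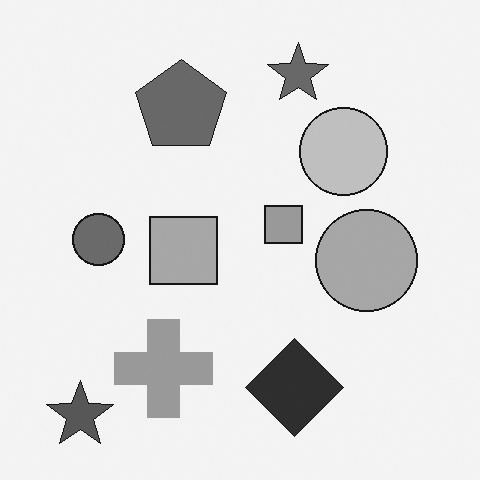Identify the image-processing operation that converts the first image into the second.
The second image is the first converted to grayscale.

All color is removed — every shape is now a shade of grey.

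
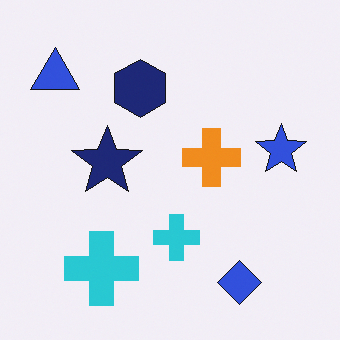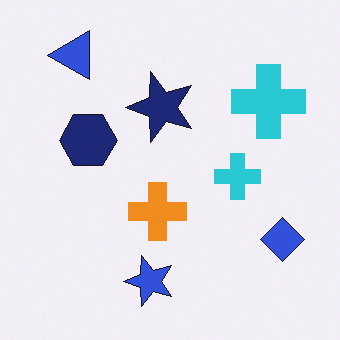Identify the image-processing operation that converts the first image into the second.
It was transposed (reflected across the top-left ↔ bottom-right diagonal).

Shapes have swapped their row and column positions — what was in the top-right is now in the bottom-left — a diagonal reflection.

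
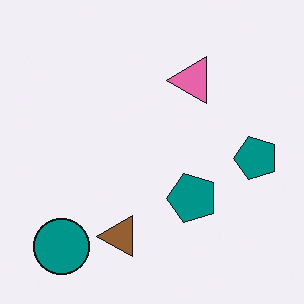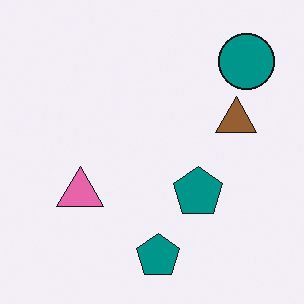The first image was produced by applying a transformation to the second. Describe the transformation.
The image was transposed (reflected across the top-left ↔ bottom-right diagonal).

Shapes have swapped their row and column positions — what was in the top-right is now in the bottom-left — a diagonal reflection.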